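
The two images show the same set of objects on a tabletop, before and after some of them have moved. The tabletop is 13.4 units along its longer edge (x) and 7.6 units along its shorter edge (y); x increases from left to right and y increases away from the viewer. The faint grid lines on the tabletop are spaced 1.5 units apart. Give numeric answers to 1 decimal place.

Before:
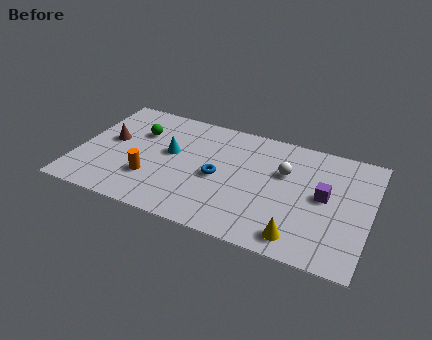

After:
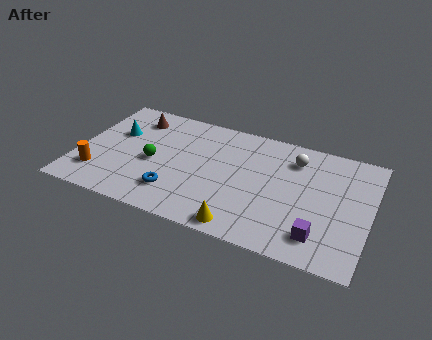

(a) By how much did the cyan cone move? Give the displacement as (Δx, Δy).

(-2.6, 0.5)

The cyan cone was at about (4.2, 4.3) and moved to about (1.6, 4.8).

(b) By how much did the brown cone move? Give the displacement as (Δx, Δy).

(0.9, 1.9)

From the two frames, the brown cone sits at roughly (1.4, 4.2) before and (2.3, 6.1) after.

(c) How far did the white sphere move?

1.1

The white sphere was near (9.4, 4.9) before and (9.8, 5.9) after, so it travelled √(0.4² + 1.0²) ≈ 1.1 units.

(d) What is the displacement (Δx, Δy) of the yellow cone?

(-2.5, -0.3)

The yellow cone started near (10.4, 1.1) and ended near (7.9, 0.8).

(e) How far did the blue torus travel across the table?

2.5

From (6.5, 3.5) to (4.7, 1.8), the blue torus covered √(1.8² + 1.7²) ≈ 2.5 units.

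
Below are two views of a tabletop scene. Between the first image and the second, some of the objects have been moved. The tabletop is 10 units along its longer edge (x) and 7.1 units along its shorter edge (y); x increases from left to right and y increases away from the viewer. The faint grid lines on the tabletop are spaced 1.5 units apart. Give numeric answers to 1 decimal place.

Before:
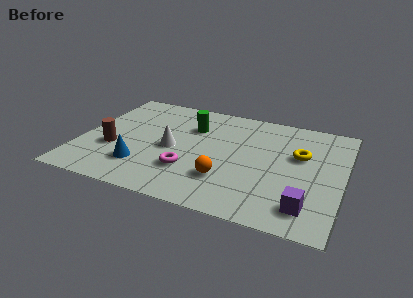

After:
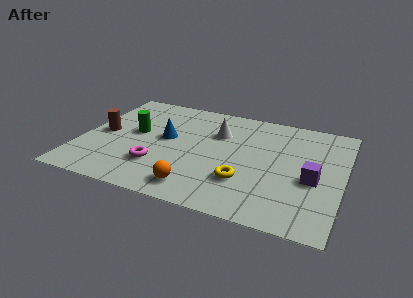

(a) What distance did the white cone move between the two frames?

2.3

The white cone was near (3.5, 3.3) before and (5.1, 4.9) after, so it travelled √(1.6² + 1.6²) ≈ 2.3 units.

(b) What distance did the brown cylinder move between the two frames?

1.0

The brown cylinder was near (1.3, 2.6) before and (0.8, 3.5) after, so it travelled √(0.5² + 0.9²) ≈ 1.0 units.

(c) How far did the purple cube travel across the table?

1.7

From (8.8, 1.3) to (8.9, 3.0), the purple cube covered √(0.1² + 1.7²) ≈ 1.7 units.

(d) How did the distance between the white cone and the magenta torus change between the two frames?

+2.1

The distance was about 1.4 in the first image and 3.5 in the second, so they moved 2.1 units further apart.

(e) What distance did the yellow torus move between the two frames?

3.0

The yellow torus was near (8.3, 4.4) before and (6.4, 2.1) after, so it travelled √(1.9² + 2.3²) ≈ 3.0 units.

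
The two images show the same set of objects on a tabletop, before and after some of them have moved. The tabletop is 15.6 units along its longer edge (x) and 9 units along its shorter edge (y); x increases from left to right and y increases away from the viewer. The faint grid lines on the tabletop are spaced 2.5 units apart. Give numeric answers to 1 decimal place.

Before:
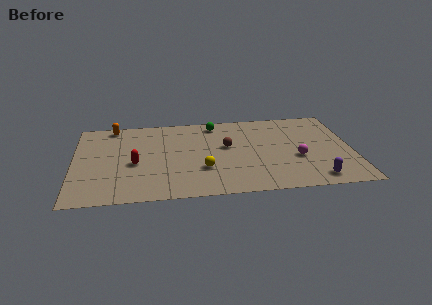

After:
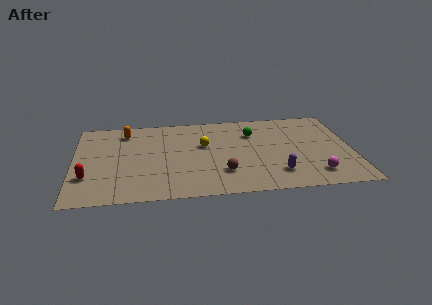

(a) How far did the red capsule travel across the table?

2.9

From (3.4, 3.9) to (0.8, 2.7), the red capsule covered √(2.6² + 1.2²) ≈ 2.9 units.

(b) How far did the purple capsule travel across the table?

2.2

From (13.4, 1.2) to (11.3, 2.0), the purple capsule covered √(2.1² + 0.8²) ≈ 2.2 units.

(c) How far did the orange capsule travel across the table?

1.0

The orange capsule was near (2.2, 8.1) before and (2.9, 7.4) after, so it travelled √(0.7² + 0.7²) ≈ 1.0 units.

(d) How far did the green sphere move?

2.5

The green sphere was near (8.0, 7.8) before and (10.1, 6.5) after, so it travelled √(2.1² + 1.3²) ≈ 2.5 units.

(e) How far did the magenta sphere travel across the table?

2.0

From (12.5, 3.5) to (13.4, 1.7), the magenta sphere covered √(0.9² + 1.8²) ≈ 2.0 units.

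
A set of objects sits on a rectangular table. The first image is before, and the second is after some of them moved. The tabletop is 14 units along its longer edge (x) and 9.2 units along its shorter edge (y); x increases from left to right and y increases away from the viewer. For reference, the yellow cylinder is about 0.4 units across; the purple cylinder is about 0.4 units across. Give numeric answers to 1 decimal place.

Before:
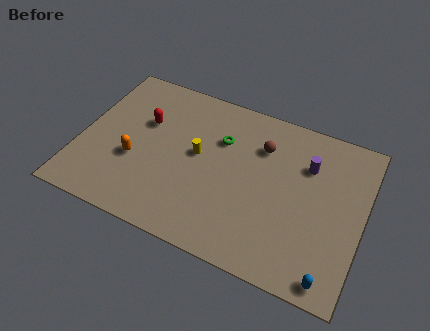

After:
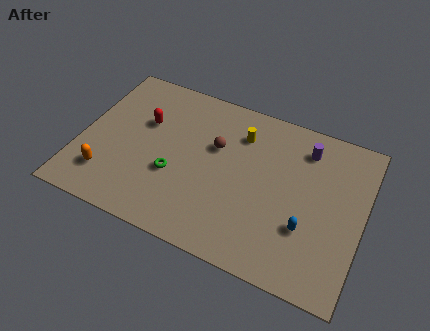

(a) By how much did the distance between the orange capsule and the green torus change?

-1.4

They were about 4.9 units apart before and 3.5 after — 1.4 units closer together.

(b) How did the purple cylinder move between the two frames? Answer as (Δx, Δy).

(-0.2, 0.9)

The purple cylinder was at about (11.1, 6.5) and moved to about (10.9, 7.4).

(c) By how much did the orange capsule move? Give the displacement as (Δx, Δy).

(-1.2, -1.4)

The orange capsule was at about (2.8, 3.5) and moved to about (1.6, 2.1).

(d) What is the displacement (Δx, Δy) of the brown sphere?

(-2.2, -0.9)

The brown sphere was at about (8.8, 6.7) and moved to about (6.6, 5.8).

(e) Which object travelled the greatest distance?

the green torus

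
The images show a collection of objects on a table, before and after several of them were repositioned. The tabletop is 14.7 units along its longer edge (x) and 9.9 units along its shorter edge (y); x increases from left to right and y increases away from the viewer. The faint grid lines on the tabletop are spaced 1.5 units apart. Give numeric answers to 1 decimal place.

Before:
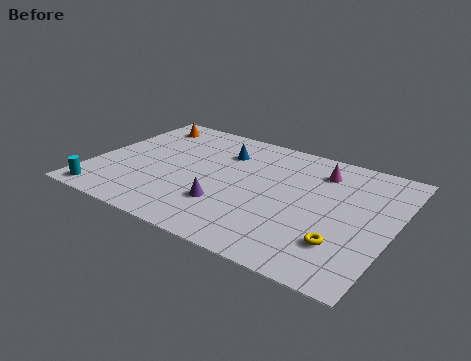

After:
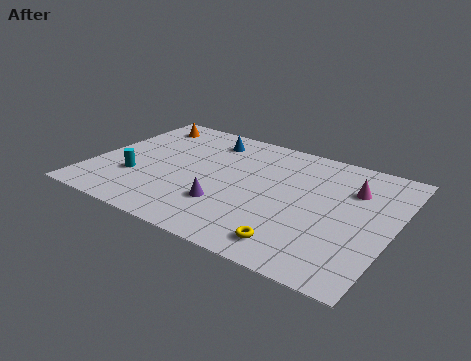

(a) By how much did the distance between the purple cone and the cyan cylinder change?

-1.5

The distance was about 6.1 in the first image and 4.6 in the second, so they moved 1.5 units closer together.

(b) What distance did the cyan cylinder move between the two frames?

2.5

The cyan cylinder was near (1.1, 1.0) before and (2.3, 3.2) after, so it travelled √(1.2² + 2.2²) ≈ 2.5 units.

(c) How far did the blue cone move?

1.2

The blue cone was near (6.0, 7.3) before and (5.1, 8.1) after, so it travelled √(0.9² + 0.8²) ≈ 1.2 units.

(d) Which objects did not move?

the purple cone and the orange cone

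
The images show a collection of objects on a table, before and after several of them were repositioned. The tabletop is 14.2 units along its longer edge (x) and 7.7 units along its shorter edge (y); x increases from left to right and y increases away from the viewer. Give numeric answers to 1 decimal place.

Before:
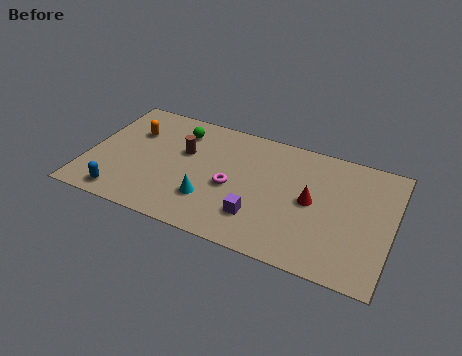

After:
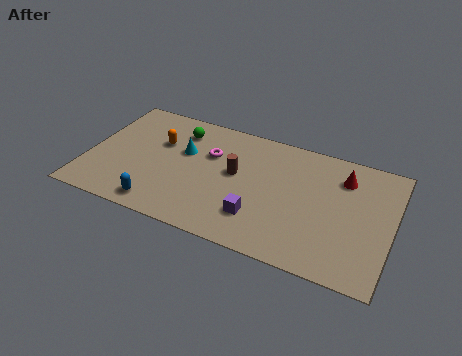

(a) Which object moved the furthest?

the cyan cone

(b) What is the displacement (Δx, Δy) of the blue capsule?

(1.8, 0.0)

From the two frames, the blue capsule sits at roughly (1.9, 1.0) before and (3.7, 1.0) after.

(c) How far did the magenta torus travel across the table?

2.1

The magenta torus was near (6.8, 3.4) before and (5.6, 5.1) after, so it travelled √(1.2² + 1.7²) ≈ 2.1 units.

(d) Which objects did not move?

the green sphere and the purple cube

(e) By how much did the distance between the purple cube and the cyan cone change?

+2.4

The distance was about 2.3 in the first image and 4.7 in the second, so they moved 2.4 units further apart.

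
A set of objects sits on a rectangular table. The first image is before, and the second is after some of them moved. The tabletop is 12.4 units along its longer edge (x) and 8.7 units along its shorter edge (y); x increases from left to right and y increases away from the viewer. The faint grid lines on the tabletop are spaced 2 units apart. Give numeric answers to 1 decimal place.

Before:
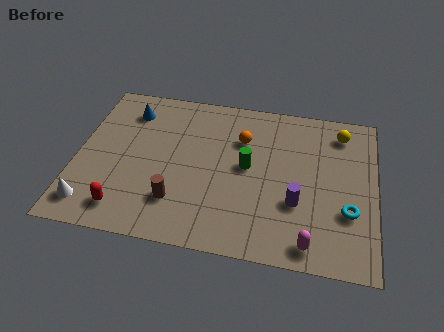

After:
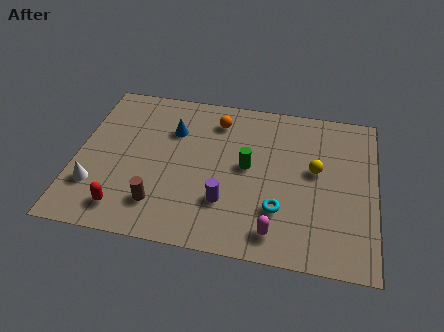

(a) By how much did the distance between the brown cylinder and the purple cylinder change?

-2.2

They were about 5.0 units apart before and 2.8 after — 2.2 units closer together.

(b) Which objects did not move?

the green cylinder and the red capsule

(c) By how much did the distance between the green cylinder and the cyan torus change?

-2.0

They were about 4.5 units apart before and 2.5 after — 2.0 units closer together.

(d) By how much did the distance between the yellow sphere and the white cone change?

-2.3

They were about 11.6 units apart before and 9.3 after — 2.3 units closer together.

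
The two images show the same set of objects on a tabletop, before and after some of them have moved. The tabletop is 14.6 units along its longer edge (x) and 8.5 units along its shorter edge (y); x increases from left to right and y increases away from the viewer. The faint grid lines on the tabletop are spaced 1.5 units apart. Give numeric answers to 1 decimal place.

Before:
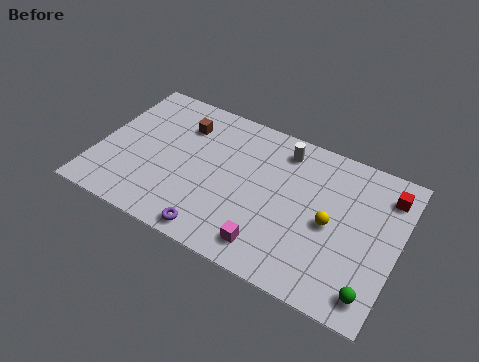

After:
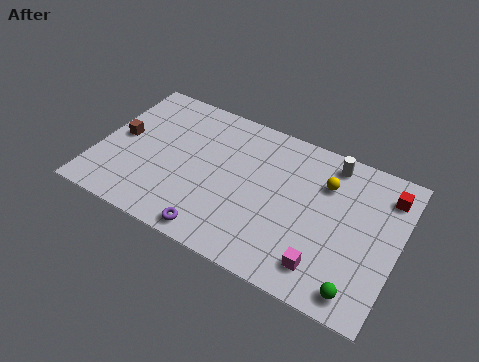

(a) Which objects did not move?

the purple torus and the red cube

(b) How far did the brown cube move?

3.4

From (3.8, 6.4) to (1.0, 4.4), the brown cube covered √(2.8² + 2.0²) ≈ 3.4 units.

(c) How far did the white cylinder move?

2.3

The white cylinder moved from about (8.7, 7.1) to (11.0, 7.4), a distance of √(2.3² + 0.3²) ≈ 2.3.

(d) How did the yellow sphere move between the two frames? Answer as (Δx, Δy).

(-0.5, 2.1)

From the two frames, the yellow sphere sits at roughly (11.4, 4.0) before and (10.9, 6.1) after.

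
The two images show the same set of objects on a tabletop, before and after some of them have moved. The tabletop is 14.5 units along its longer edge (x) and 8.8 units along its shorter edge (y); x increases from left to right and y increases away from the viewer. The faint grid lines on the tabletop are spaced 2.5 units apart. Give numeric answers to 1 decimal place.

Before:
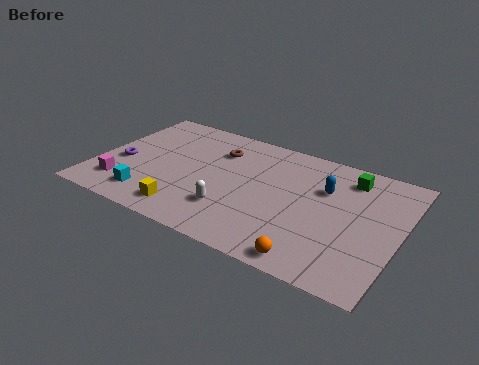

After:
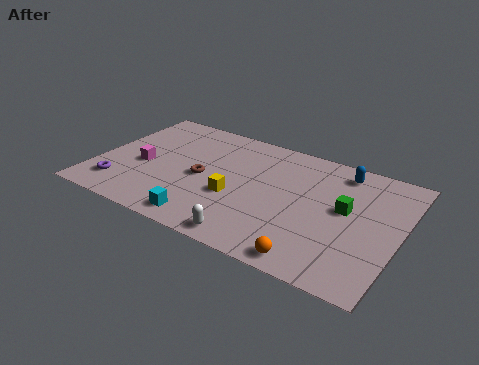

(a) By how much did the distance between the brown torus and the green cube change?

+0.5

The distance was about 6.3 in the first image and 6.8 in the second, so they moved 0.5 units further apart.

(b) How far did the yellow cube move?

2.8

The yellow cube was near (4.8, 1.4) before and (6.8, 3.4) after, so it travelled √(2.0² + 2.0²) ≈ 2.8 units.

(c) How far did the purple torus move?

1.8

The purple torus was near (1.2, 3.6) before and (1.4, 1.8) after, so it travelled √(0.2² + 1.8²) ≈ 1.8 units.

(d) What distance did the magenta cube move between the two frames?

2.0

From (1.5, 1.9) to (2.2, 3.8), the magenta cube covered √(0.7² + 1.9²) ≈ 2.0 units.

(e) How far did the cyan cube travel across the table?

2.8

From (2.9, 1.6) to (5.7, 1.1), the cyan cube covered √(2.8² + 0.5²) ≈ 2.8 units.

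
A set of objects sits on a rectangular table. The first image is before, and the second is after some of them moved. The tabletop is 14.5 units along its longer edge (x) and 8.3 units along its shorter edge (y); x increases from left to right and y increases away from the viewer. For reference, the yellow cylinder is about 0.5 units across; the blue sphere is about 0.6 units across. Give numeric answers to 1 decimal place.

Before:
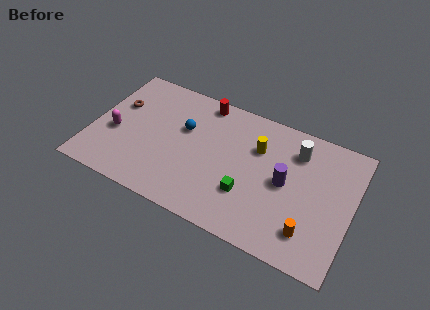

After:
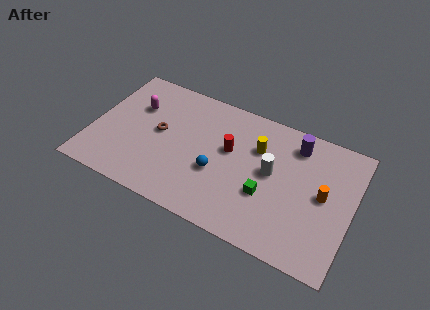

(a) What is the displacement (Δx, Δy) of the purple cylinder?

(0.3, 2.6)

The purple cylinder started near (10.8, 4.2) and ended near (11.1, 6.8).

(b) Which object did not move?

the yellow cylinder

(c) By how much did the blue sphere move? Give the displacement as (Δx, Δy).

(2.1, -2.0)

The blue sphere was at about (5.0, 5.2) and moved to about (7.1, 3.2).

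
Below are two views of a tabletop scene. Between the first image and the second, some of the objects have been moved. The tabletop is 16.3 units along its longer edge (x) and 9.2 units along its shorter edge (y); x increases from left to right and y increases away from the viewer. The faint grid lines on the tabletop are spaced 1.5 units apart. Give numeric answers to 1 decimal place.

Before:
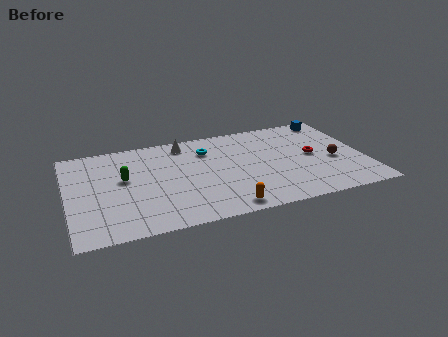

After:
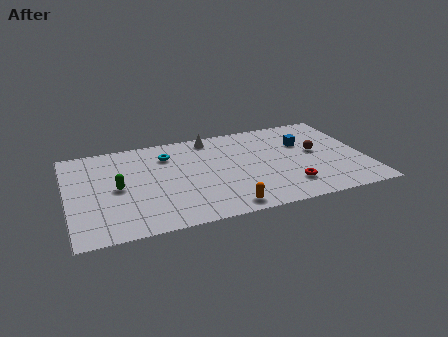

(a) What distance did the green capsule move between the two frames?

0.9

The green capsule moved from about (3.1, 5.3) to (2.7, 4.5), a distance of √(0.4² + 0.8²) ≈ 0.9.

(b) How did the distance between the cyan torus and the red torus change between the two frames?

+1.9

Before: roughly 6.1 units apart; after: 8.0. That's 1.9 units further apart.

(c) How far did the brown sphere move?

1.4

The brown sphere was near (14.6, 3.9) before and (13.7, 5.0) after, so it travelled √(0.9² + 1.1²) ≈ 1.4 units.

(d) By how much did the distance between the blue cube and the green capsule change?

-1.7

Before: roughly 12.2 units apart; after: 10.5. That's 1.7 units closer together.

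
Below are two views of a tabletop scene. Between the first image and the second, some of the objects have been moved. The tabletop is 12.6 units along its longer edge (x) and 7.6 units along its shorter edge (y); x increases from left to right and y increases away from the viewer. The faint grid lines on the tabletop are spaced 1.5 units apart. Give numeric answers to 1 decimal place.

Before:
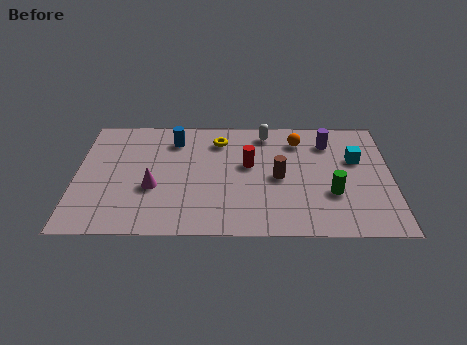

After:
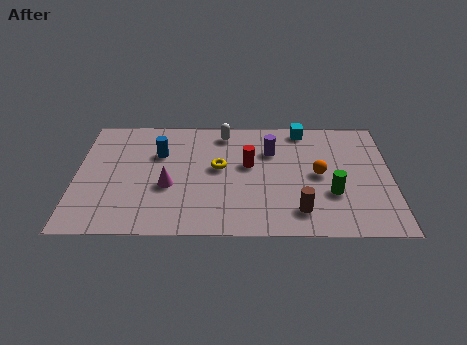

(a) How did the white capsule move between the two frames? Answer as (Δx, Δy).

(-1.7, 0.0)

The white capsule started near (7.6, 6.5) and ended near (5.9, 6.5).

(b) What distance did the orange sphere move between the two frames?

2.3

From (8.9, 6.0) to (9.7, 3.8), the orange sphere covered √(0.8² + 2.2²) ≈ 2.3 units.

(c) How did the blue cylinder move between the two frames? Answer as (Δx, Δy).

(-0.6, -0.9)

The blue cylinder was at about (3.9, 6.0) and moved to about (3.3, 5.1).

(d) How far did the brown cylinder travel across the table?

2.2

From (8.1, 3.6) to (8.9, 1.5), the brown cylinder covered √(0.8² + 2.1²) ≈ 2.2 units.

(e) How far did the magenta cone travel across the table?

0.6

From (3.1, 2.9) to (3.7, 3.0), the magenta cone covered √(0.6² + 0.1²) ≈ 0.6 units.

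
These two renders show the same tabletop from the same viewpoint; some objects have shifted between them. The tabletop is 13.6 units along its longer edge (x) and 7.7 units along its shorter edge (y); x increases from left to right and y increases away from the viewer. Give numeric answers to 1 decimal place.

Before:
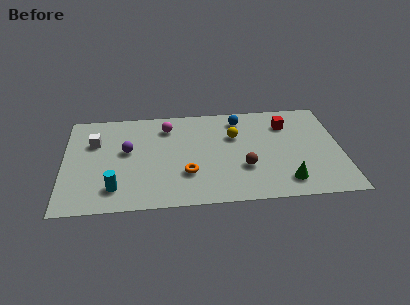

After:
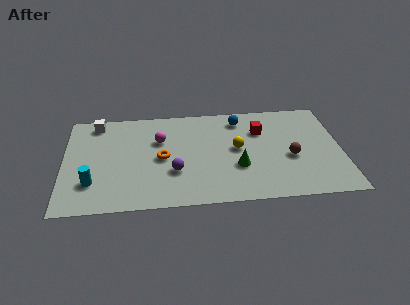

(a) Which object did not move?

the blue sphere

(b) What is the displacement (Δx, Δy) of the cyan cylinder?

(-1.1, 0.5)

From the two frames, the cyan cylinder sits at roughly (2.5, 1.6) before and (1.4, 2.1) after.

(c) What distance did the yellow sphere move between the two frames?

1.0

From (8.4, 5.1) to (8.5, 4.1), the yellow sphere covered √(0.1² + 1.0²) ≈ 1.0 units.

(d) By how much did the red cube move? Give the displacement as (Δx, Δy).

(-1.3, -0.4)

The red cube started near (11.0, 5.8) and ended near (9.7, 5.4).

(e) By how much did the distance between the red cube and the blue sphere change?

-1.0

They were about 2.4 units apart before and 1.4 after — 1.0 units closer together.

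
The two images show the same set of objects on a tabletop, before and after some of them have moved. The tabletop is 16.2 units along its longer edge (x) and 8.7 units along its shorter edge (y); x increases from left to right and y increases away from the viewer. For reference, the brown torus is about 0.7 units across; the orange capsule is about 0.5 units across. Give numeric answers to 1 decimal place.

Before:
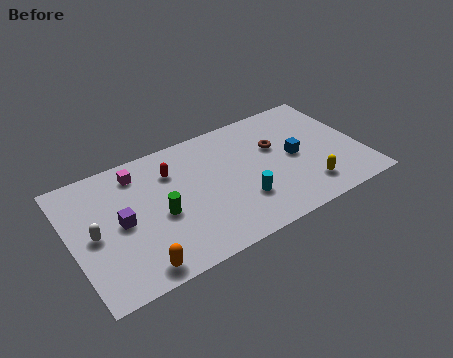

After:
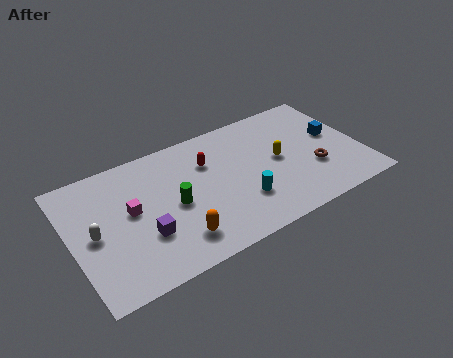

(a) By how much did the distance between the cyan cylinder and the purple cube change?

-1.3

The distance was about 6.7 in the first image and 5.4 in the second, so they moved 1.3 units closer together.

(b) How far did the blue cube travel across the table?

2.5

From (12.5, 4.3) to (14.9, 4.9), the blue cube covered √(2.4² + 0.6²) ≈ 2.5 units.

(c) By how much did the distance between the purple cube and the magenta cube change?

-1.2

They were about 3.2 units apart before and 2.0 after — 1.2 units closer together.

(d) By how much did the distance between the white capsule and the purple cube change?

+1.4

The distance was about 1.5 in the first image and 2.9 in the second, so they moved 1.4 units further apart.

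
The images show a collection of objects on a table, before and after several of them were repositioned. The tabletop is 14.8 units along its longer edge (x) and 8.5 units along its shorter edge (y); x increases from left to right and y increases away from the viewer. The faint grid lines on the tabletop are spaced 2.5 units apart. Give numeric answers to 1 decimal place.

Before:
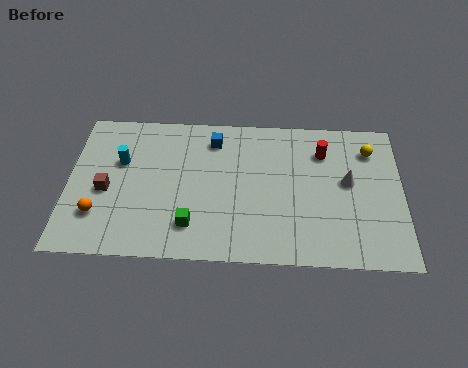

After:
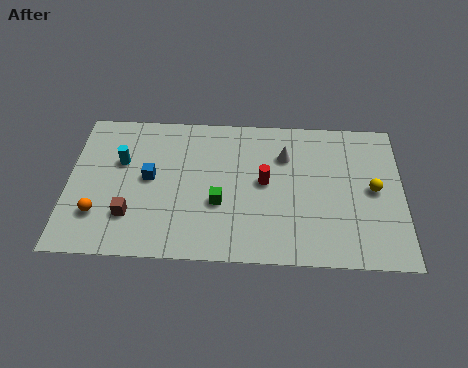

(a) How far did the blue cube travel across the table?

3.7

The blue cube was near (6.4, 6.9) before and (3.6, 4.5) after, so it travelled √(2.8² + 2.4²) ≈ 3.7 units.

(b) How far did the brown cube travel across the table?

1.8

The brown cube was near (1.7, 3.7) before and (2.8, 2.3) after, so it travelled √(1.1² + 1.4²) ≈ 1.8 units.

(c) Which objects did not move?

the cyan cylinder and the orange sphere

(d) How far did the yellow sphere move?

2.3

From (13.4, 6.6) to (13.5, 4.3), the yellow sphere covered √(0.1² + 2.3²) ≈ 2.3 units.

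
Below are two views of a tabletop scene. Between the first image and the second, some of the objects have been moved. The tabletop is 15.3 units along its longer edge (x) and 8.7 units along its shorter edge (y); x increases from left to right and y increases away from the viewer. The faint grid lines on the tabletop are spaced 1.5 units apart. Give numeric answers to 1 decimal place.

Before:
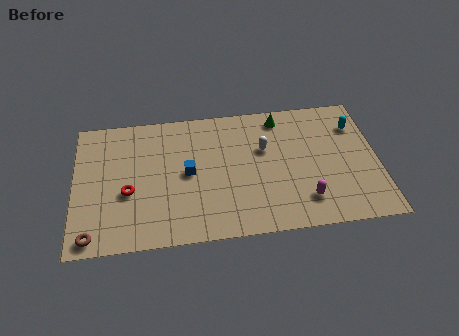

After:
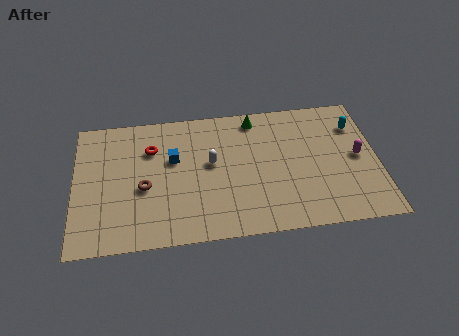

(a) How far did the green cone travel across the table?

1.3

The green cone was near (10.5, 7.5) before and (9.2, 7.6) after, so it travelled √(1.3² + 0.1²) ≈ 1.3 units.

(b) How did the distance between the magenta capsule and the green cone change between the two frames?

+0.3

The distance was about 5.7 in the first image and 6.0 in the second, so they moved 0.3 units further apart.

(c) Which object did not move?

the cyan capsule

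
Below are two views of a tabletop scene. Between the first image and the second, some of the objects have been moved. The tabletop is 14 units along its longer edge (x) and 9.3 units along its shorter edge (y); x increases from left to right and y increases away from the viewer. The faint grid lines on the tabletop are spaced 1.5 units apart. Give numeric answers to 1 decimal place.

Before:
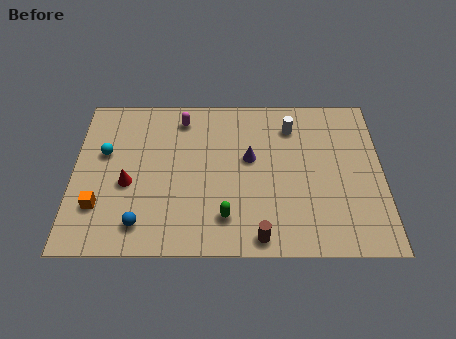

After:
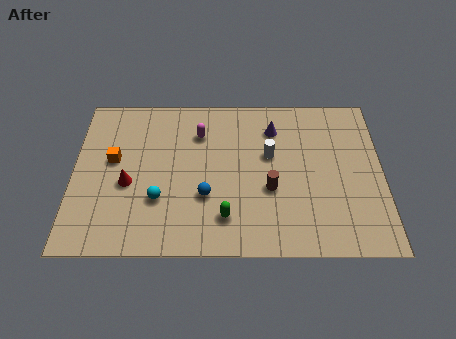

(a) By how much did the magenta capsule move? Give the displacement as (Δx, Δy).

(0.8, -0.9)

From the two frames, the magenta capsule sits at roughly (4.9, 7.8) before and (5.7, 6.9) after.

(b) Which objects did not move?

the green capsule and the red cone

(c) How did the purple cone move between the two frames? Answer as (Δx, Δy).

(1.1, 1.8)

The purple cone started near (8.0, 5.4) and ended near (9.1, 7.2).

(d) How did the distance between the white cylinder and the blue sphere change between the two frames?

-5.1

Before: roughly 8.9 units apart; after: 3.8. That's 5.1 units closer together.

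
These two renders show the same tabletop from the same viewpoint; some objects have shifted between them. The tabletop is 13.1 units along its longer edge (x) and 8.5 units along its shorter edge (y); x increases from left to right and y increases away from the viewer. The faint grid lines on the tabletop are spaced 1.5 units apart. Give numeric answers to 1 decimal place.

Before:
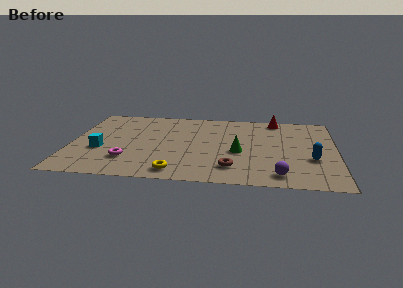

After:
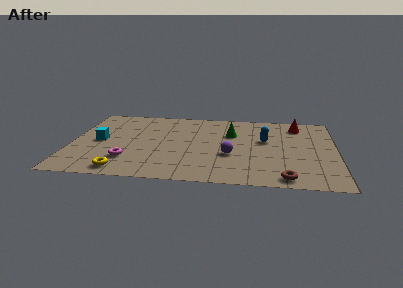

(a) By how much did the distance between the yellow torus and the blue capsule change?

+1.1

They were about 6.9 units apart before and 8.0 after — 1.1 units further apart.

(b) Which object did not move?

the magenta torus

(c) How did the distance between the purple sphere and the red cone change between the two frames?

-1.4

Before: roughly 6.4 units apart; after: 5.0. That's 1.4 units closer together.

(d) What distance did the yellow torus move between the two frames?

2.6

The yellow torus was near (5.3, 1.1) before and (2.7, 1.0) after, so it travelled √(2.6² + 0.1²) ≈ 2.6 units.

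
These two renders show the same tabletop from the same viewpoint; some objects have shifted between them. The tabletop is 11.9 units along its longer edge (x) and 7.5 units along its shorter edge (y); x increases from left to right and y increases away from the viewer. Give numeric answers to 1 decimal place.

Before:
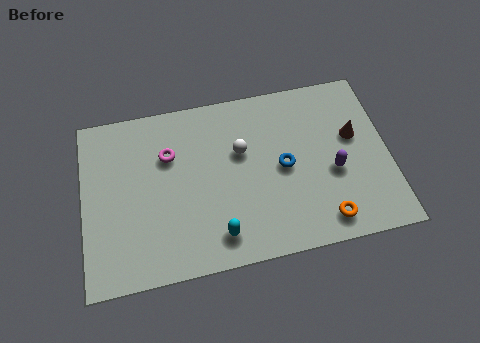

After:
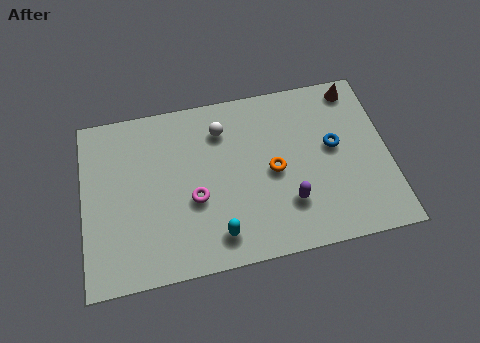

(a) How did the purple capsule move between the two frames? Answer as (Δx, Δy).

(-1.8, -1.0)

The purple capsule started near (9.7, 3.1) and ended near (7.9, 2.1).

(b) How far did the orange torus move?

3.1

The orange torus moved from about (9.2, 1.1) to (7.4, 3.6), a distance of √(1.8² + 2.5²) ≈ 3.1.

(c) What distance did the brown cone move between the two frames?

2.1

From (10.6, 4.5) to (10.8, 6.6), the brown cone covered √(0.2² + 2.1²) ≈ 2.1 units.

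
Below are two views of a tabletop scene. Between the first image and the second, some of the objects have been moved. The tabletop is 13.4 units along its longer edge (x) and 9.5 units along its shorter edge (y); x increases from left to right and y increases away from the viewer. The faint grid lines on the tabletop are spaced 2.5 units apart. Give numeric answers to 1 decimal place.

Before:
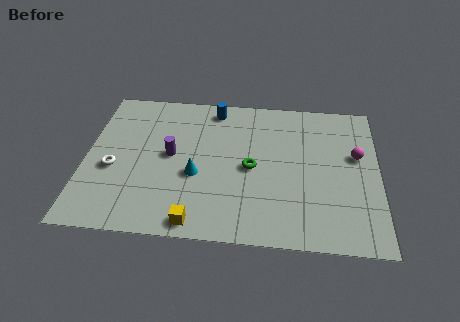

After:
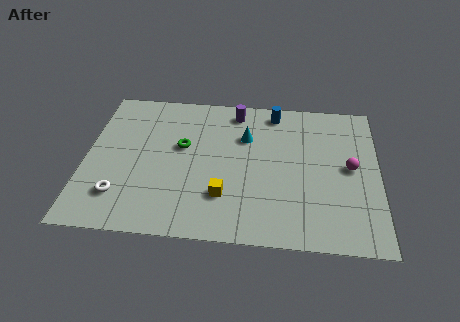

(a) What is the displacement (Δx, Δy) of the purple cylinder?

(2.9, 3.2)

From the two frames, the purple cylinder sits at roughly (3.9, 5.0) before and (6.8, 8.2) after.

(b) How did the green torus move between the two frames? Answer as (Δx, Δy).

(-3.2, 1.1)

The green torus started near (7.6, 4.5) and ended near (4.4, 5.6).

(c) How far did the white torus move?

1.7

The white torus moved from about (1.3, 3.9) to (1.7, 2.2), a distance of √(0.4² + 1.7²) ≈ 1.7.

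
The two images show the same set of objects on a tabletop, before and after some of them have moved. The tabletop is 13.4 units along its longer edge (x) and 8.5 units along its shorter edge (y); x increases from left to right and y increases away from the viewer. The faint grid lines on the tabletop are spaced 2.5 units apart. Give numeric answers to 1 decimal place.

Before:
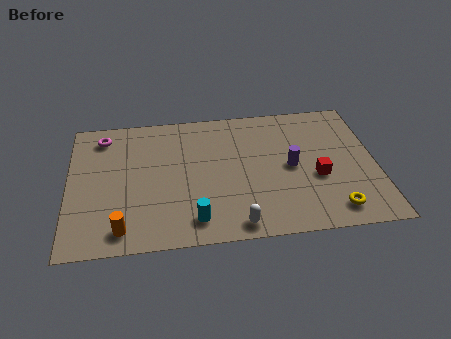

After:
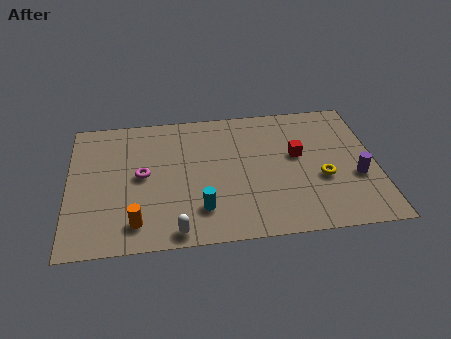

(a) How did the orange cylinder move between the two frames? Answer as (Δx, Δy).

(0.6, 0.3)

The orange cylinder was at about (2.3, 1.2) and moved to about (2.9, 1.5).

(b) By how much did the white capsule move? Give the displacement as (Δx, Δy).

(-2.6, -0.1)

The white capsule was at about (7.2, 0.9) and moved to about (4.6, 0.8).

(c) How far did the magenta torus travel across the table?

3.2

From (1.5, 7.1) to (3.2, 4.4), the magenta torus covered √(1.7² + 2.7²) ≈ 3.2 units.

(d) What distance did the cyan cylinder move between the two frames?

0.7

The cyan cylinder was near (5.4, 1.4) before and (5.7, 2.0) after, so it travelled √(0.3² + 0.6²) ≈ 0.7 units.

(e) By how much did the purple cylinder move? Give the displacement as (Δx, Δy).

(2.8, -1.0)

The purple cylinder started near (9.7, 4.2) and ended near (12.5, 3.2).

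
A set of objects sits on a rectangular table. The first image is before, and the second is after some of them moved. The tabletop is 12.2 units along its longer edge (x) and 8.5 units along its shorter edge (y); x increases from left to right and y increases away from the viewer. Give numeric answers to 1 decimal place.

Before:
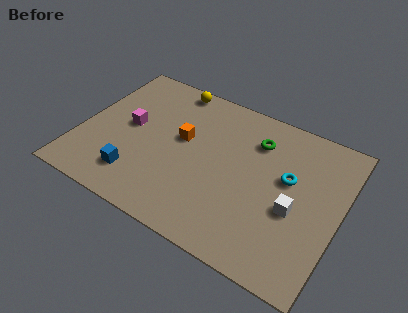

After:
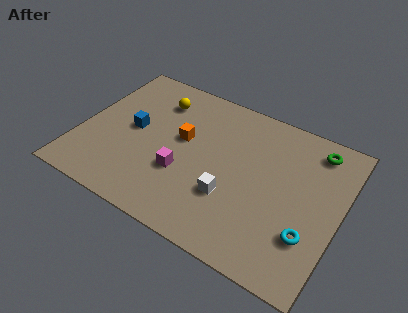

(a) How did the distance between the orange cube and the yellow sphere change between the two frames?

-0.7

The distance was about 3.0 in the first image and 2.3 in the second, so they moved 0.7 units closer together.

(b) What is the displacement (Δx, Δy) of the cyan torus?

(1.3, -2.5)

The cyan torus was at about (9.7, 5.0) and moved to about (11.0, 2.5).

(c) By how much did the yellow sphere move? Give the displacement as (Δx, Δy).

(-0.5, -1.1)

The yellow sphere was at about (3.7, 7.7) and moved to about (3.2, 6.6).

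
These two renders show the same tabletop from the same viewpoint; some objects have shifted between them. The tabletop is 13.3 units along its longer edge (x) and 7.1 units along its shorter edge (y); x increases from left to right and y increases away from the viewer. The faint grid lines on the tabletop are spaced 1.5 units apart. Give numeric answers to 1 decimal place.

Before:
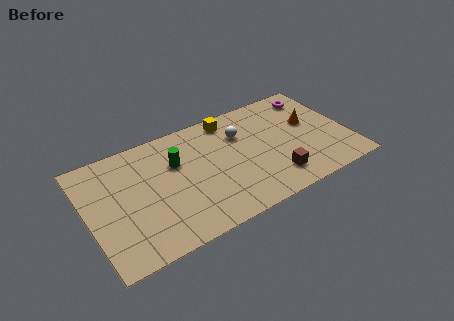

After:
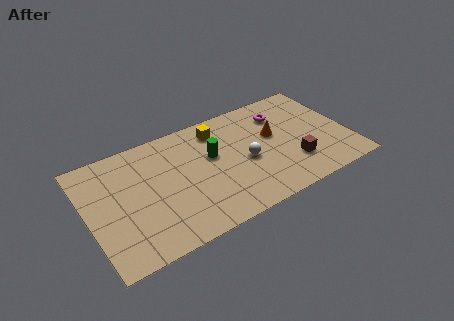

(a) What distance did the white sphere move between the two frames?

1.8

The white sphere moved from about (8.0, 5.0) to (8.0, 3.2), a distance of √(0.0² + 1.8²) ≈ 1.8.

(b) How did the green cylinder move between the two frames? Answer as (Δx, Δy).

(1.8, -0.4)

The green cylinder started near (4.6, 4.7) and ended near (6.4, 4.3).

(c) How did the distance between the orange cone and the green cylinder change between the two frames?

-3.7

They were about 6.9 units apart before and 3.2 after — 3.7 units closer together.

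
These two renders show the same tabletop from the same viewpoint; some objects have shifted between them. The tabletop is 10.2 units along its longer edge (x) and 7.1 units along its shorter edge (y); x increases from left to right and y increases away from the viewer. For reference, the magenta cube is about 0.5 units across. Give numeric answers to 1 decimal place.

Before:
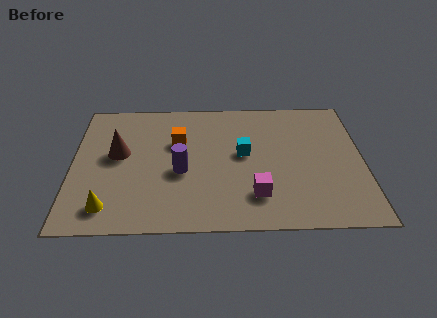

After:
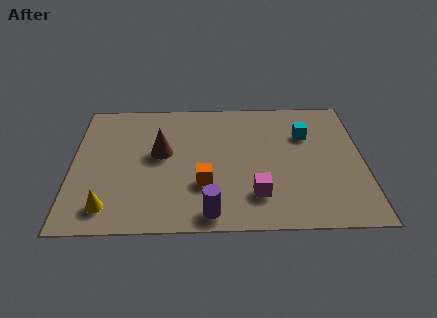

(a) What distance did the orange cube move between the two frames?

2.5

The orange cube moved from about (3.7, 4.6) to (4.6, 2.3), a distance of √(0.9² + 2.3²) ≈ 2.5.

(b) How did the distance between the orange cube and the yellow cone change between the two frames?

-0.7

Before: roughly 4.2 units apart; after: 3.5. That's 0.7 units closer together.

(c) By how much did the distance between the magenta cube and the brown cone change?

-1.3

The distance was about 5.3 in the first image and 4.0 in the second, so they moved 1.3 units closer together.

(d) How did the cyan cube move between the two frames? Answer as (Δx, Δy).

(2.2, 1.0)

From the two frames, the cyan cube sits at roughly (6.0, 3.9) before and (8.2, 4.9) after.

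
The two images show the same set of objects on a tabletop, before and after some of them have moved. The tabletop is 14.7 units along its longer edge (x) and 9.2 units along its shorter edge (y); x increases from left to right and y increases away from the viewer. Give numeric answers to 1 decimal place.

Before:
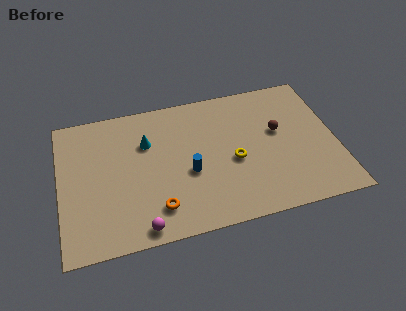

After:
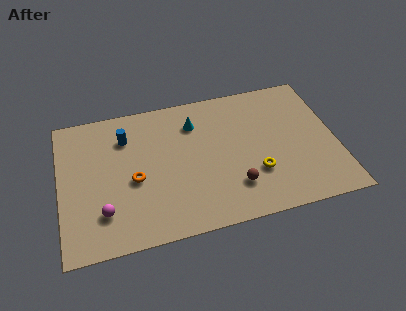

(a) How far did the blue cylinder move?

4.5

From (6.8, 3.8) to (3.6, 6.9), the blue cylinder covered √(3.2² + 3.1²) ≈ 4.5 units.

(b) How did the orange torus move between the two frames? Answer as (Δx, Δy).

(-1.1, 2.1)

The orange torus was at about (5.0, 1.9) and moved to about (3.9, 4.0).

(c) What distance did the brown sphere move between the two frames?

4.0

The brown sphere moved from about (11.7, 5.4) to (9.1, 2.3), a distance of √(2.6² + 3.1²) ≈ 4.0.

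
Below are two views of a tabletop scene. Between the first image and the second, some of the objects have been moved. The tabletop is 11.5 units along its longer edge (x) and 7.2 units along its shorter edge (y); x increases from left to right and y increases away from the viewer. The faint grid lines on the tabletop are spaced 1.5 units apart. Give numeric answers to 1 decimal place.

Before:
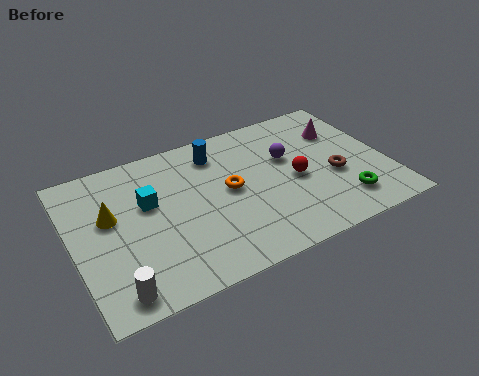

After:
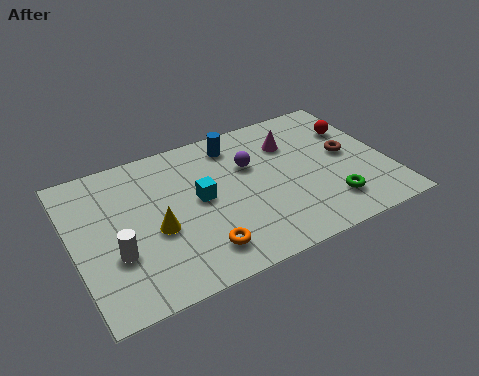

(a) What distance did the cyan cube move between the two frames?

1.9

The cyan cube was near (2.8, 4.4) before and (4.6, 3.8) after, so it travelled √(1.8² + 0.6²) ≈ 1.9 units.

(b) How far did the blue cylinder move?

0.7

The blue cylinder was near (5.5, 5.8) before and (6.2, 6.0) after, so it travelled √(0.7² + 0.2²) ≈ 0.7 units.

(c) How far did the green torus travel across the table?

0.5

The green torus moved from about (9.6, 1.5) to (9.1, 1.6), a distance of √(0.5² + 0.1²) ≈ 0.5.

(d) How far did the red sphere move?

3.0

The red sphere was near (8.1, 3.3) before and (10.6, 5.0) after, so it travelled √(2.5² + 1.7²) ≈ 3.0 units.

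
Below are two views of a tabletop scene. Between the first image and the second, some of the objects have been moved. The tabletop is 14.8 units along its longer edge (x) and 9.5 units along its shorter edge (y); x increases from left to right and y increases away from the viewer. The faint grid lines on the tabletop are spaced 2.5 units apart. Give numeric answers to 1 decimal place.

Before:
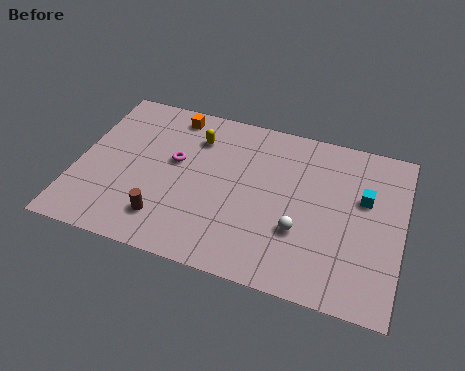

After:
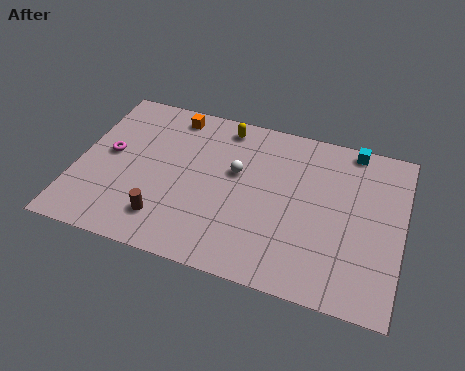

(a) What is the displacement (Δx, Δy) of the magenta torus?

(-3.0, -0.4)

From the two frames, the magenta torus sits at roughly (4.4, 5.5) before and (1.4, 5.1) after.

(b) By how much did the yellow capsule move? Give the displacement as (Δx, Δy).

(1.2, 1.1)

The yellow capsule started near (5.2, 7.2) and ended near (6.4, 8.3).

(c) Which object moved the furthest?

the white sphere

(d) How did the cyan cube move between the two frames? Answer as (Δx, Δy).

(-0.7, 2.8)

The cyan cube was at about (13.0, 5.9) and moved to about (12.3, 8.7).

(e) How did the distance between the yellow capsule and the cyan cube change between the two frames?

-2.0

They were about 7.9 units apart before and 5.9 after — 2.0 units closer together.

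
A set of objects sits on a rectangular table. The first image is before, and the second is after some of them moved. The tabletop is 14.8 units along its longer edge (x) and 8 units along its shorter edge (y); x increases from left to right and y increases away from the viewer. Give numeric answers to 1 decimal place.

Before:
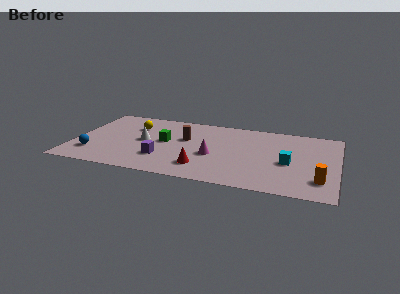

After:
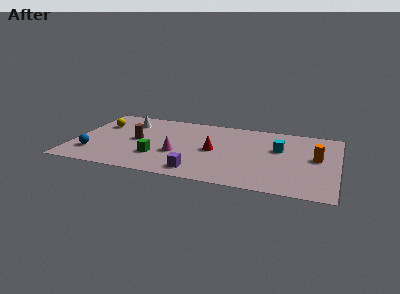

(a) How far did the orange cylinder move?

2.5

The orange cylinder moved from about (13.9, 1.9) to (13.6, 4.4), a distance of √(0.3² + 2.5²) ≈ 2.5.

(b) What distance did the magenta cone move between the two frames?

2.0

The magenta cone was near (7.9, 3.3) before and (5.9, 3.0) after, so it travelled √(2.0² + 0.3²) ≈ 2.0 units.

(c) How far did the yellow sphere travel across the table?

1.9

The yellow sphere moved from about (3.2, 5.7) to (1.3, 5.5), a distance of √(1.9² + 0.2²) ≈ 1.9.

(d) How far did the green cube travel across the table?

1.9

The green cube was near (5.1, 4.3) before and (4.8, 2.4) after, so it travelled √(0.3² + 1.9²) ≈ 1.9 units.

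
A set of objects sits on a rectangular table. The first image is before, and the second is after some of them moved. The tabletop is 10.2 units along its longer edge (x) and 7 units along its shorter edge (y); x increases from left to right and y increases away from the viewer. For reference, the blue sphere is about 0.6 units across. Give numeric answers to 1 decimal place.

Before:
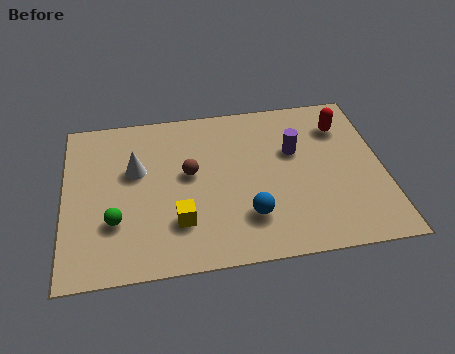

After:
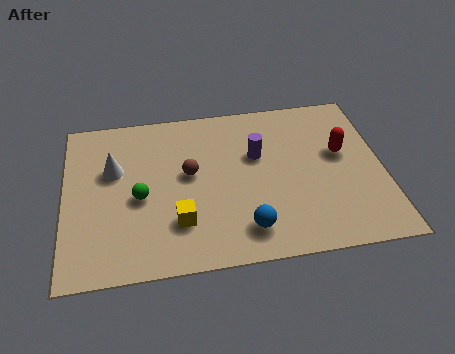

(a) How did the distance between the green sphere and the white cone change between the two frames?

-0.7

Before: roughly 2.2 units apart; after: 1.5. That's 0.7 units closer together.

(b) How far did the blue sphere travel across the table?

0.5

The blue sphere was near (5.8, 1.8) before and (5.7, 1.3) after, so it travelled √(0.1² + 0.5²) ≈ 0.5 units.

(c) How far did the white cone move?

0.7

The white cone moved from about (2.3, 4.3) to (1.6, 4.4), a distance of √(0.7² + 0.1²) ≈ 0.7.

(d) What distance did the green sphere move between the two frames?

1.2

From (1.6, 2.2) to (2.4, 3.1), the green sphere covered √(0.8² + 0.9²) ≈ 1.2 units.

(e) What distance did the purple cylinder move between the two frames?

1.2

The purple cylinder moved from about (7.4, 4.4) to (6.2, 4.4), a distance of √(1.2² + 0.0²) ≈ 1.2.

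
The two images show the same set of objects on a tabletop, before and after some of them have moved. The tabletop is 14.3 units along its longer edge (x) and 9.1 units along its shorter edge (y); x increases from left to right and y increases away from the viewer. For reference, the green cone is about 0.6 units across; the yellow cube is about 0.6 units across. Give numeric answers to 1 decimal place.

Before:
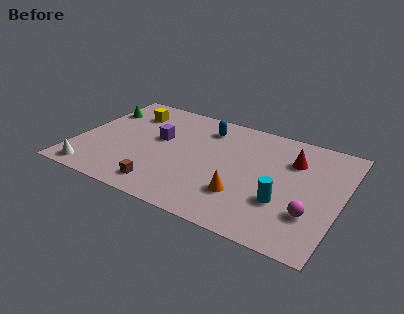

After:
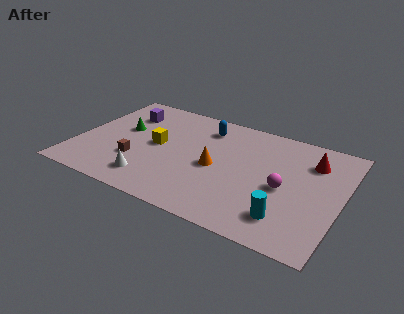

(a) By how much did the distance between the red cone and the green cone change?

-0.4

The distance was about 10.7 in the first image and 10.3 in the second, so they moved 0.4 units closer together.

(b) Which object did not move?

the blue capsule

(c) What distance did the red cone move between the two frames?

1.0

From (11.5, 6.5) to (12.5, 6.8), the red cone covered √(1.0² + 0.3²) ≈ 1.0 units.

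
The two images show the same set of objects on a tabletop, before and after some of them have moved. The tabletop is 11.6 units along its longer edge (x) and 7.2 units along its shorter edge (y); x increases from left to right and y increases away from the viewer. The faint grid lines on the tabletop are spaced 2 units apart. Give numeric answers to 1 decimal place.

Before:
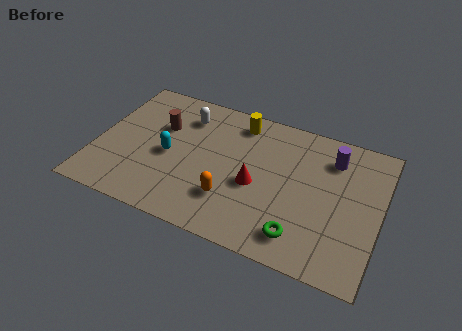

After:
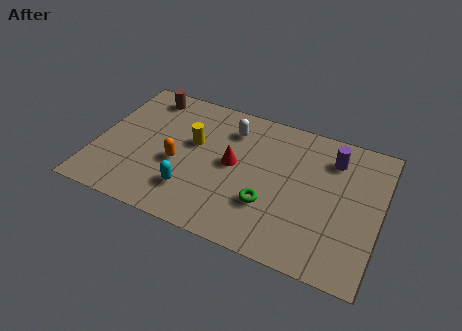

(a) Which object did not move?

the purple cylinder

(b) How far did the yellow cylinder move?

2.5

The yellow cylinder was near (5.6, 6.1) before and (3.9, 4.3) after, so it travelled √(1.7² + 1.8²) ≈ 2.5 units.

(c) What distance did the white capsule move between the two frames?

1.9

The white capsule moved from about (3.4, 5.6) to (5.3, 5.6), a distance of √(1.9² + 0.0²) ≈ 1.9.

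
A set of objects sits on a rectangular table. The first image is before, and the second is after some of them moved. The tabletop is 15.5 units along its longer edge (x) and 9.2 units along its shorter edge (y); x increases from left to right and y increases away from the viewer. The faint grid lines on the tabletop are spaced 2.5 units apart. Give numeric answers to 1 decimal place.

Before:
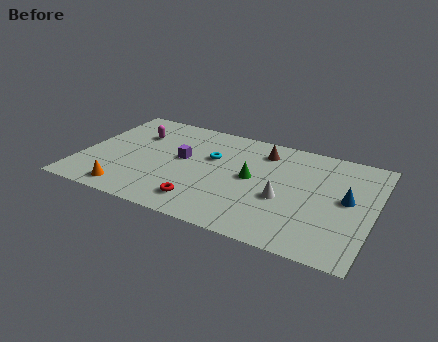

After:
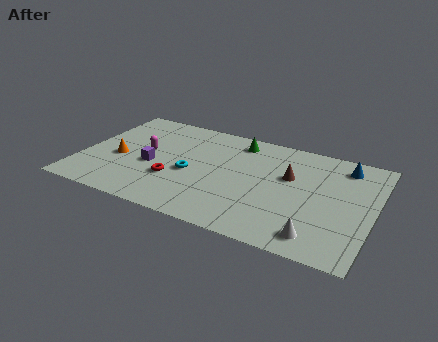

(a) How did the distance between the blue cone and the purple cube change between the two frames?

+1.8

They were about 8.8 units apart before and 10.6 after — 1.8 units further apart.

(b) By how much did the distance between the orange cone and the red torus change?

-0.7

Before: roughly 3.9 units apart; after: 3.2. That's 0.7 units closer together.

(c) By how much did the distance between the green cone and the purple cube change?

+1.9

Before: roughly 3.8 units apart; after: 5.7. That's 1.9 units further apart.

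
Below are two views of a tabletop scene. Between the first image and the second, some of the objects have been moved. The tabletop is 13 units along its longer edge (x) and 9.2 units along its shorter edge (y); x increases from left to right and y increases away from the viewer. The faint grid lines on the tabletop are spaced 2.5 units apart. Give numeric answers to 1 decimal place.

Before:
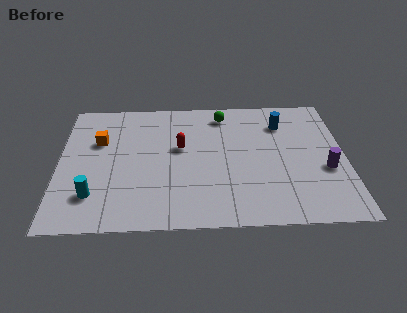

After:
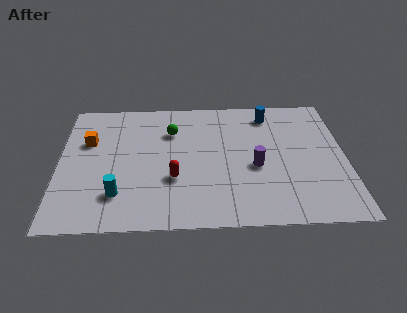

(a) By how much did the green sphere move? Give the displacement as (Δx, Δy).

(-2.4, -1.2)

The green sphere started near (7.5, 7.8) and ended near (5.1, 6.6).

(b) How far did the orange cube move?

0.5

The orange cube was near (1.8, 6.0) before and (1.3, 6.0) after, so it travelled √(0.5² + 0.0²) ≈ 0.5 units.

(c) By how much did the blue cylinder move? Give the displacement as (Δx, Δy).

(-0.6, 0.7)

The blue cylinder was at about (10.2, 7.0) and moved to about (9.6, 7.7).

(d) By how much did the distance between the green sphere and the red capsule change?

+0.3

The distance was about 3.1 in the first image and 3.4 in the second, so they moved 0.3 units further apart.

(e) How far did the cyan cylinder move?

1.1

The cyan cylinder was near (1.6, 2.2) before and (2.7, 2.2) after, so it travelled √(1.1² + 0.0²) ≈ 1.1 units.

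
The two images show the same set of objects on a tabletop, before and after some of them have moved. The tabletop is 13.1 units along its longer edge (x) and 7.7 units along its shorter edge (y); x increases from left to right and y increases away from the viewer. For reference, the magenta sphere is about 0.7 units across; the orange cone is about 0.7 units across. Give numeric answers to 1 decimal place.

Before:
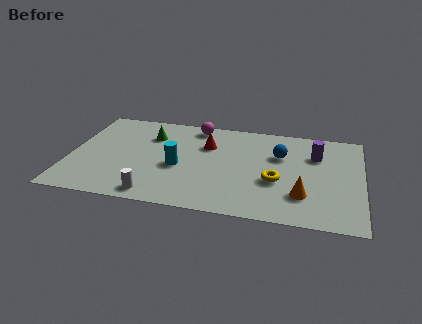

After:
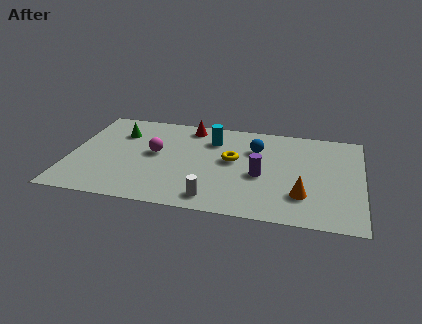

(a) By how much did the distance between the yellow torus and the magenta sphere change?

-1.9

They were about 5.4 units apart before and 3.5 after — 1.9 units closer together.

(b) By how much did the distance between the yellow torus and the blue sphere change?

-0.6

The distance was about 2.1 in the first image and 1.5 in the second, so they moved 0.6 units closer together.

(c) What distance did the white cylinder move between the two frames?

2.6

The white cylinder moved from about (4.0, 0.9) to (6.6, 1.1), a distance of √(2.6² + 0.2²) ≈ 2.6.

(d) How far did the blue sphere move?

1.1

From (9.4, 5.1) to (8.3, 5.4), the blue sphere covered √(1.1² + 0.3²) ≈ 1.1 units.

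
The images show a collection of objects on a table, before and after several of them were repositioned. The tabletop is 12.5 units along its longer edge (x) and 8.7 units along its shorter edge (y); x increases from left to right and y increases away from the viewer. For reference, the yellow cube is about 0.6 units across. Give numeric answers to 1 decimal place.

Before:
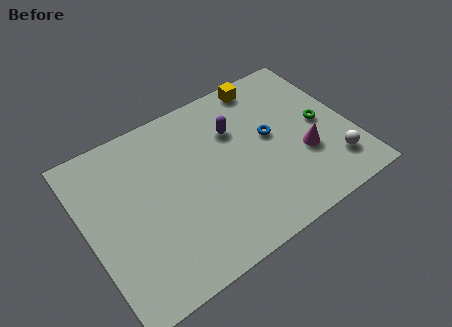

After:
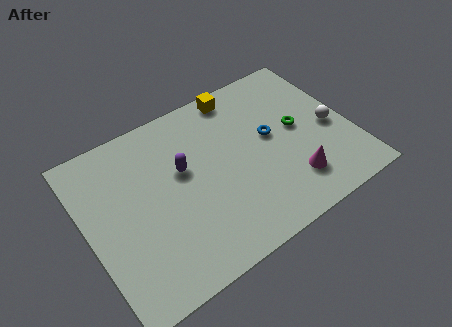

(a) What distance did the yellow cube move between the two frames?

1.3

The yellow cube moved from about (9.1, 7.8) to (7.8, 7.8), a distance of √(1.3² + 0.0²) ≈ 1.3.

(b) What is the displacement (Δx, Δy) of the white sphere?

(0.3, 2.0)

From the two frames, the white sphere sits at roughly (11.3, 1.9) before and (11.6, 3.9) after.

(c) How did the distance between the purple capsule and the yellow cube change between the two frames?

+1.6

They were about 2.5 units apart before and 4.1 after — 1.6 units further apart.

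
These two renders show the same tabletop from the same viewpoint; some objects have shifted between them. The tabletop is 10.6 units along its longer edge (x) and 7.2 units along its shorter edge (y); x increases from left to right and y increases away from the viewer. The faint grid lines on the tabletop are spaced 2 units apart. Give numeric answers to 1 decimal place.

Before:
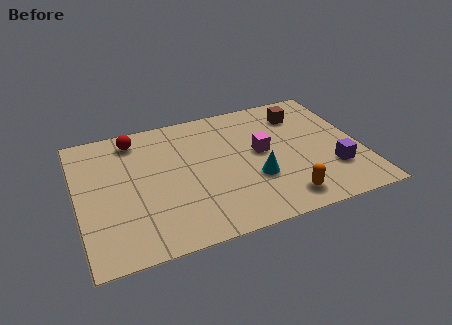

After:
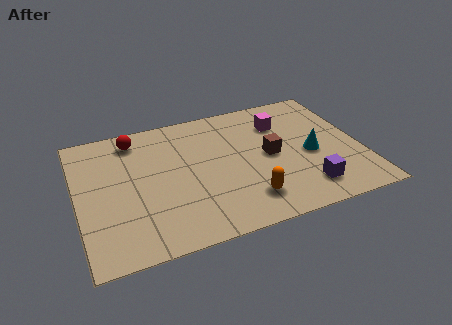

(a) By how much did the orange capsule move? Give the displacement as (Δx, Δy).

(-1.3, 0.4)

The orange capsule was at about (7.4, 1.1) and moved to about (6.1, 1.5).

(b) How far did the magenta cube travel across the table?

1.7

The magenta cube moved from about (6.9, 3.9) to (7.8, 5.3), a distance of √(0.9² + 1.4²) ≈ 1.7.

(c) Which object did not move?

the red sphere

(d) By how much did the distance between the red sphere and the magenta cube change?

+0.5

They were about 5.1 units apart before and 5.6 after — 0.5 units further apart.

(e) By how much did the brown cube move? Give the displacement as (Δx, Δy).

(-1.4, -2.0)

From the two frames, the brown cube sits at roughly (8.6, 5.6) before and (7.2, 3.6) after.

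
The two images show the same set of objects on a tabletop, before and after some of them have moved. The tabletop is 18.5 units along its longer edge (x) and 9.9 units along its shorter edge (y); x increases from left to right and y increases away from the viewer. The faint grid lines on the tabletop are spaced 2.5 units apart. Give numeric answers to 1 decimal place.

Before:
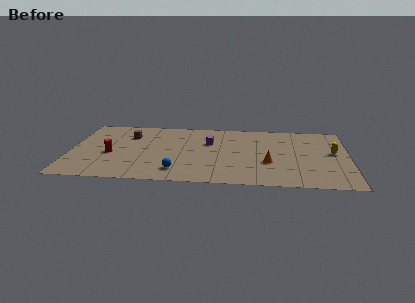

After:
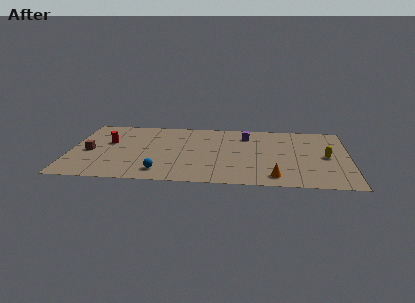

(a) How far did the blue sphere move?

1.1

The blue sphere moved from about (7.2, 1.9) to (6.1, 1.7), a distance of √(1.1² + 0.2²) ≈ 1.1.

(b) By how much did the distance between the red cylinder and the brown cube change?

-1.3

They were about 3.2 units apart before and 1.9 after — 1.3 units closer together.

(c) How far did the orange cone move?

2.1

The orange cone was near (13.2, 3.6) before and (13.6, 1.5) after, so it travelled √(0.4² + 2.1²) ≈ 2.1 units.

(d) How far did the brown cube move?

3.7

The brown cube moved from about (3.8, 7.2) to (1.3, 4.5), a distance of √(2.5² + 2.7²) ≈ 3.7.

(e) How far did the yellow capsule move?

0.9

The yellow capsule moved from about (17.5, 5.5) to (17.0, 4.8), a distance of √(0.5² + 0.7²) ≈ 0.9.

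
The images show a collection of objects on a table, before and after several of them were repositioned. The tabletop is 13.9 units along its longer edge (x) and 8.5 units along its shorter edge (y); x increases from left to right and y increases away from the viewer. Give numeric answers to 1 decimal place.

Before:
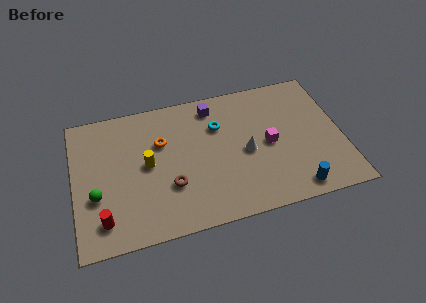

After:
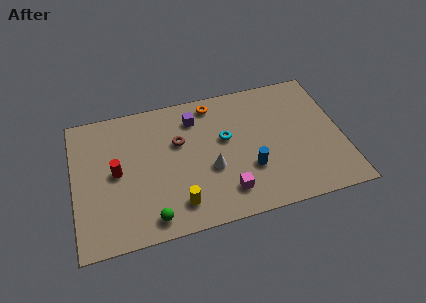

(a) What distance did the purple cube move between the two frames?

1.1

The purple cube was near (7.4, 7.2) before and (6.4, 6.7) after, so it travelled √(1.0² + 0.5²) ≈ 1.1 units.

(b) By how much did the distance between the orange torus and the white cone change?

-0.5

They were about 4.6 units apart before and 4.1 after — 0.5 units closer together.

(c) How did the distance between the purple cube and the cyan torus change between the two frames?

+1.0

Before: roughly 1.3 units apart; after: 2.3. That's 1.0 units further apart.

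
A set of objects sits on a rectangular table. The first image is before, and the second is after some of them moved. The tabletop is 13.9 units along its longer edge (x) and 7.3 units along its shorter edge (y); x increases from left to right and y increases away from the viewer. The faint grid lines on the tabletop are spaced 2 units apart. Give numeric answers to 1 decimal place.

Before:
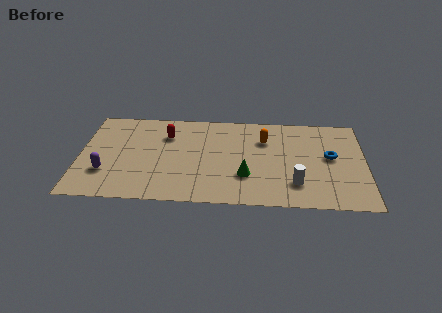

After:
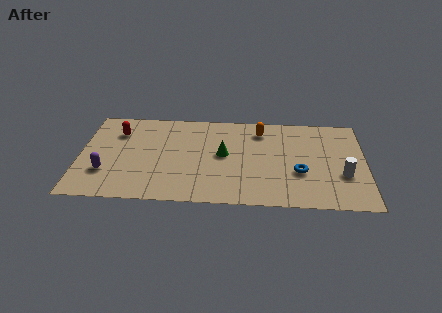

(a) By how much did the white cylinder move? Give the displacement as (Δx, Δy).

(2.3, 0.8)

The white cylinder started near (10.5, 1.8) and ended near (12.8, 2.6).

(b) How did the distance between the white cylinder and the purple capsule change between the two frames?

+2.3

Before: roughly 9.2 units apart; after: 11.5. That's 2.3 units further apart.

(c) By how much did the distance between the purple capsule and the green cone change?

-0.9

The distance was about 6.8 in the first image and 5.9 in the second, so they moved 0.9 units closer together.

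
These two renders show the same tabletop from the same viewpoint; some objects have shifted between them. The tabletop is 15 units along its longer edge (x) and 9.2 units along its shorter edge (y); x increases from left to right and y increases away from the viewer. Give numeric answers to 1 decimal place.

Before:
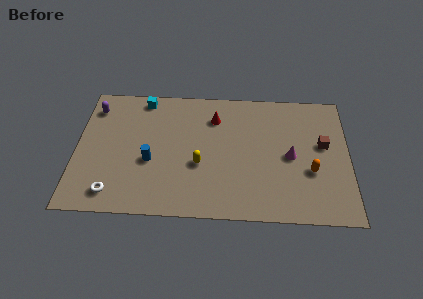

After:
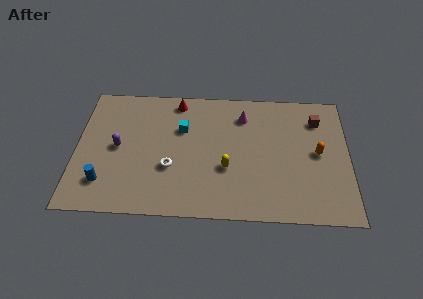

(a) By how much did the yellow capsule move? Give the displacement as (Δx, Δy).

(1.5, -0.2)

From the two frames, the yellow capsule sits at roughly (6.8, 3.6) before and (8.3, 3.4) after.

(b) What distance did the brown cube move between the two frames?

1.8

From (13.6, 5.3) to (13.3, 7.1), the brown cube covered √(0.3² + 1.8²) ≈ 1.8 units.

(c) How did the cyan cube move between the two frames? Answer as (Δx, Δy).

(2.2, -2.1)

The cyan cube was at about (3.6, 8.2) and moved to about (5.8, 6.1).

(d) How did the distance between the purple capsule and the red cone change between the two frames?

-2.0

They were about 6.7 units apart before and 4.7 after — 2.0 units closer together.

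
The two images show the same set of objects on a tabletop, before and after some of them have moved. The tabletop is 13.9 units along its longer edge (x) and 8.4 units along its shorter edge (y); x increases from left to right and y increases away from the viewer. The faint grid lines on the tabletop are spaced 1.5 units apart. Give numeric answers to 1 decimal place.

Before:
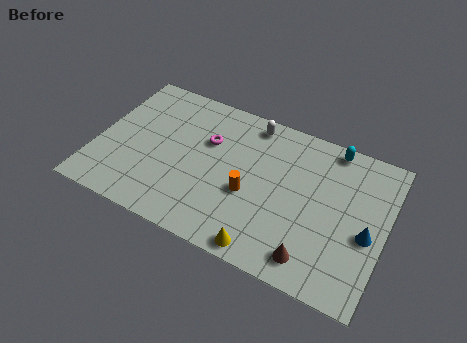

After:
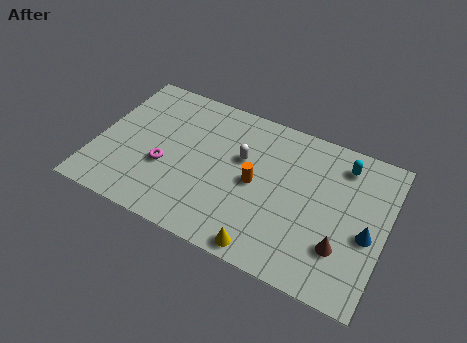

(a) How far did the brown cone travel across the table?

1.6

The brown cone moved from about (10.8, 1.3) to (12.0, 2.4), a distance of √(1.2² + 1.1²) ≈ 1.6.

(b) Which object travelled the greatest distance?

the magenta torus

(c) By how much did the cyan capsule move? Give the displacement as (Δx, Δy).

(0.6, -0.7)

The cyan capsule started near (11.0, 7.6) and ended near (11.6, 6.9).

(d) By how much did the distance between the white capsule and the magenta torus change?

+1.3

They were about 2.7 units apart before and 4.0 after — 1.3 units further apart.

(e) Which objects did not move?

the yellow cone and the blue cone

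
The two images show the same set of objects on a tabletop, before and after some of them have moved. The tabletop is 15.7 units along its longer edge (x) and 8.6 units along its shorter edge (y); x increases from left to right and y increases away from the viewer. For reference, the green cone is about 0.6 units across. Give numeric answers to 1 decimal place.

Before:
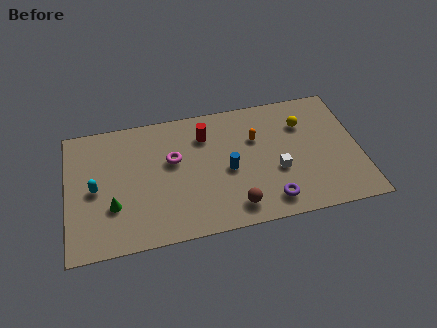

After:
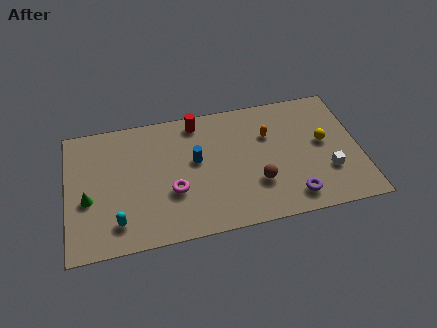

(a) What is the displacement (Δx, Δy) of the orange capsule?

(0.7, 0.1)

The orange capsule started near (10.2, 5.7) and ended near (10.9, 5.8).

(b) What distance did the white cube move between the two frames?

2.8

The white cube was near (11.2, 3.3) before and (13.9, 2.7) after, so it travelled √(2.7² + 0.6²) ≈ 2.8 units.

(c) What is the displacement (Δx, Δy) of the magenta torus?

(-0.1, -2.1)

The magenta torus was at about (5.7, 5.2) and moved to about (5.6, 3.1).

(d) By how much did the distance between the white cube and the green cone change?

+4.0

Before: roughly 8.8 units apart; after: 12.8. That's 4.0 units further apart.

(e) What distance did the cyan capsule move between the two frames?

2.6

The cyan capsule moved from about (1.5, 4.1) to (2.6, 1.7), a distance of √(1.1² + 2.4²) ≈ 2.6.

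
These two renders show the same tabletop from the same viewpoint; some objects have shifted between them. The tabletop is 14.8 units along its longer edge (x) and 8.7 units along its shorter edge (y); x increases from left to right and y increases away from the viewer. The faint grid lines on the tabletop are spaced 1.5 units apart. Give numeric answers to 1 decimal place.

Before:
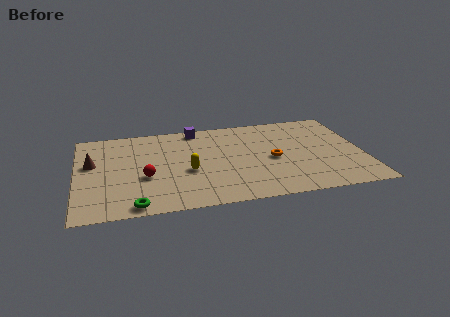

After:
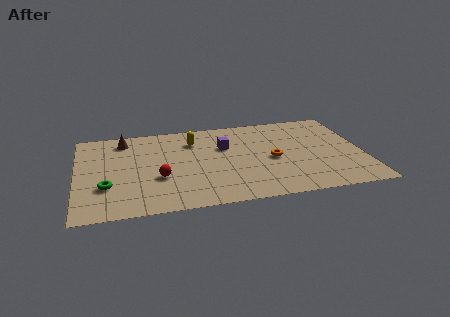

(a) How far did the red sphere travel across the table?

0.7

From (3.5, 3.4) to (4.2, 3.2), the red sphere covered √(0.7² + 0.2²) ≈ 0.7 units.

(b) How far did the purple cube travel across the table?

2.5

The purple cube moved from about (6.3, 7.8) to (7.7, 5.7), a distance of √(1.4² + 2.1²) ≈ 2.5.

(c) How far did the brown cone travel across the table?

2.7

The brown cone moved from about (0.8, 5.2) to (2.5, 7.3), a distance of √(1.7² + 2.1²) ≈ 2.7.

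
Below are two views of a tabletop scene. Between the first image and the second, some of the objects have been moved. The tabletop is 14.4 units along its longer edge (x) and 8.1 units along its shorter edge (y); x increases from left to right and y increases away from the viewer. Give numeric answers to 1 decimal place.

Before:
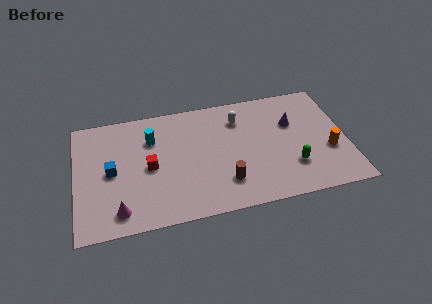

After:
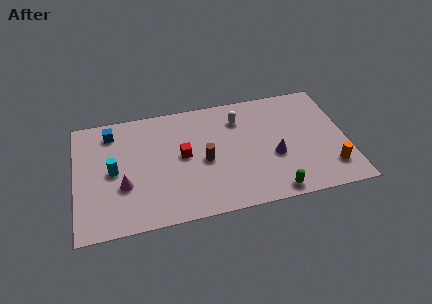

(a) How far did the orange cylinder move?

1.2

The orange cylinder was near (13.4, 3.0) before and (13.4, 1.8) after, so it travelled √(0.0² + 1.2²) ≈ 1.2 units.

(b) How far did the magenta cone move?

1.6

The magenta cone was near (2.2, 1.3) before and (2.5, 2.9) after, so it travelled √(0.3² + 1.6²) ≈ 1.6 units.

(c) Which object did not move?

the white capsule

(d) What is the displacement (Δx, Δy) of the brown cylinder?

(-1.0, 1.7)

The brown cylinder was at about (7.8, 2.0) and moved to about (6.8, 3.7).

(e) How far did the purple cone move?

2.4

The purple cone was near (11.6, 5.3) before and (10.5, 3.2) after, so it travelled √(1.1² + 2.1²) ≈ 2.4 units.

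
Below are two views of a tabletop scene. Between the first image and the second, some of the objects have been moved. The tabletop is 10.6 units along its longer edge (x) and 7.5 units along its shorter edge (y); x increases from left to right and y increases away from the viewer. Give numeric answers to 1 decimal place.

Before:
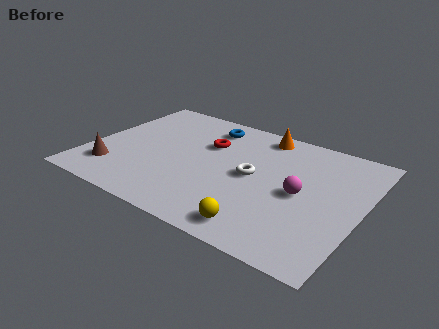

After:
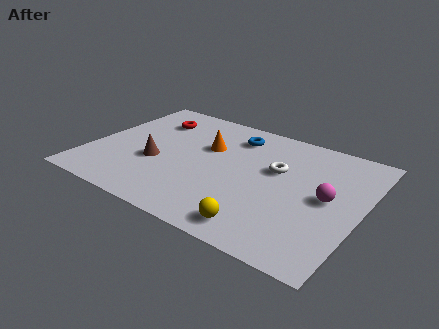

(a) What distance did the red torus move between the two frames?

2.5

The red torus was near (4.4, 5.0) before and (2.0, 5.7) after, so it travelled √(2.4² + 0.7²) ≈ 2.5 units.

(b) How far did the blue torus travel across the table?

1.1

From (4.2, 6.2) to (5.3, 6.0), the blue torus covered √(1.1² + 0.2²) ≈ 1.1 units.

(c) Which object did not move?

the yellow sphere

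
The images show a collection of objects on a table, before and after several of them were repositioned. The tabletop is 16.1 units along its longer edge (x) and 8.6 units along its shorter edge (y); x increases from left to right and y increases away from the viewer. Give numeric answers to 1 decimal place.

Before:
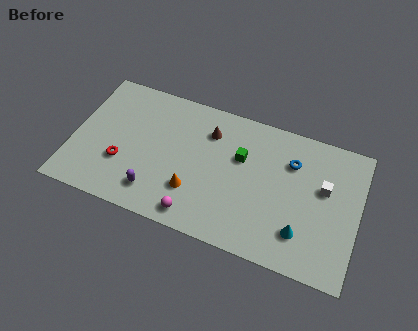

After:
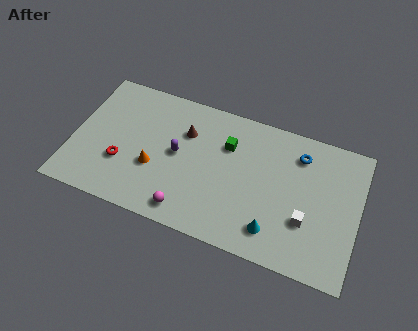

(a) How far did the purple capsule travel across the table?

3.0

From (4.9, 1.7) to (5.9, 4.5), the purple capsule covered √(1.0² + 2.8²) ≈ 3.0 units.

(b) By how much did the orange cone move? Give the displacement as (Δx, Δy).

(-2.3, 0.7)

The orange cone started near (7.0, 2.5) and ended near (4.7, 3.2).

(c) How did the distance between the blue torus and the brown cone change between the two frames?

+1.7

They were about 4.7 units apart before and 6.4 after — 1.7 units further apart.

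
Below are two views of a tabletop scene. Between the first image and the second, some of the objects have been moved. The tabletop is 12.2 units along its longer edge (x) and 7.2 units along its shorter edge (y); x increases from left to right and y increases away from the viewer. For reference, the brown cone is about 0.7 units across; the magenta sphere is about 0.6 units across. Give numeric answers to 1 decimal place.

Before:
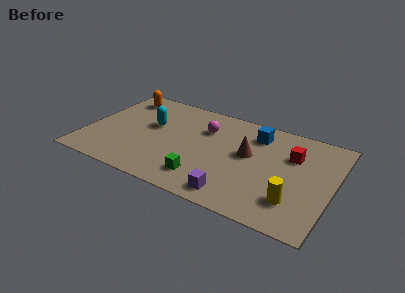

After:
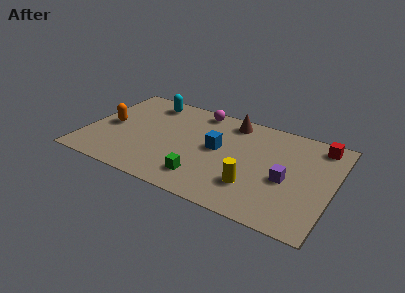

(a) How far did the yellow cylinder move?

2.0

The yellow cylinder was near (10.5, 1.8) before and (8.5, 2.0) after, so it travelled √(2.0² + 0.2²) ≈ 2.0 units.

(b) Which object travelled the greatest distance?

the purple cube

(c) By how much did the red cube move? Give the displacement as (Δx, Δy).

(1.2, 1.3)

The red cube started near (10.1, 4.9) and ended near (11.3, 6.2).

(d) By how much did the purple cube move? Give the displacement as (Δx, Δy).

(2.3, 2.1)

The purple cube started near (7.7, 1.0) and ended near (10.0, 3.1).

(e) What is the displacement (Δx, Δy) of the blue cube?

(-1.7, -1.8)

The blue cube started near (8.2, 5.7) and ended near (6.5, 3.9).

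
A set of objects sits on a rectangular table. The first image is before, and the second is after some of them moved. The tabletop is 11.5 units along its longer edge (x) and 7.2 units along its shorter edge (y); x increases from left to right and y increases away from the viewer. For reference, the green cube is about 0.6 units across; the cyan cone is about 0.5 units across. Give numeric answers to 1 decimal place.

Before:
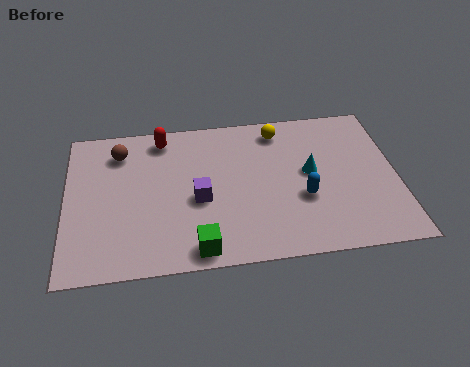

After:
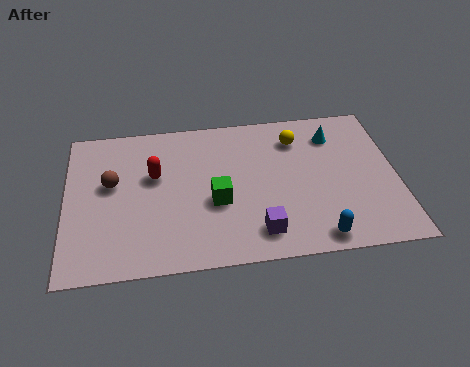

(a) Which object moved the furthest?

the purple cube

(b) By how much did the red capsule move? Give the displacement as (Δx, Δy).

(-0.3, -1.8)

The red capsule was at about (3.4, 6.2) and moved to about (3.1, 4.4).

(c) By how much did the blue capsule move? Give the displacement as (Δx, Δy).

(0.4, -1.9)

The blue capsule was at about (8.2, 2.7) and moved to about (8.6, 0.8).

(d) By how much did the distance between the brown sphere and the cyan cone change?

+1.1

They were about 6.8 units apart before and 7.9 after — 1.1 units further apart.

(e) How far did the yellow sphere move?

0.8

The yellow sphere moved from about (7.5, 6.1) to (8.1, 5.6), a distance of √(0.6² + 0.5²) ≈ 0.8.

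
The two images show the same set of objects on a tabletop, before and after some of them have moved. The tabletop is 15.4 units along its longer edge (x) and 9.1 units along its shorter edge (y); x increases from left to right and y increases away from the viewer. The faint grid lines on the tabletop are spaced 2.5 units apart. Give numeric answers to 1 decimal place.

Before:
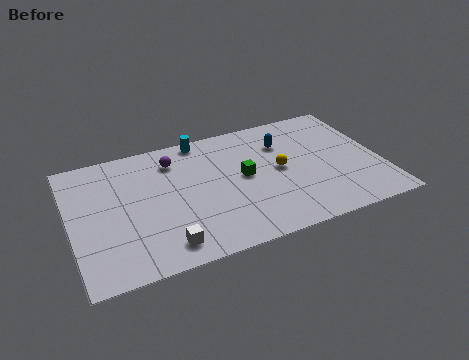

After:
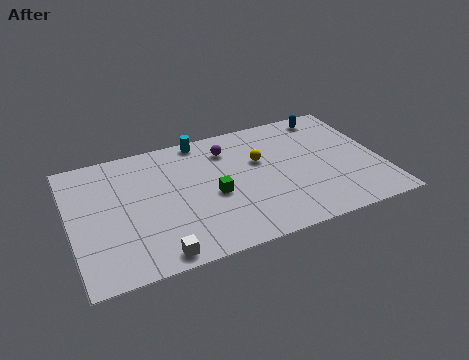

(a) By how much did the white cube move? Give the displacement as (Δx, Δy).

(-0.4, -0.5)

The white cube was at about (4.3, 1.4) and moved to about (3.9, 0.9).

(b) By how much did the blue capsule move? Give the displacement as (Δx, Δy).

(2.5, 1.4)

The blue capsule started near (10.8, 6.6) and ended near (13.3, 8.0).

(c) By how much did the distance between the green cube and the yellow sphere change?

+1.2

They were about 1.8 units apart before and 3.0 after — 1.2 units further apart.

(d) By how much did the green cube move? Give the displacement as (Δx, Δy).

(-1.6, -0.8)

The green cube started near (8.6, 4.8) and ended near (7.0, 4.0).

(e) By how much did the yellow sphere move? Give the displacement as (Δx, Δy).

(-0.9, 1.0)

From the two frames, the yellow sphere sits at roughly (10.4, 4.7) before and (9.5, 5.7) after.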